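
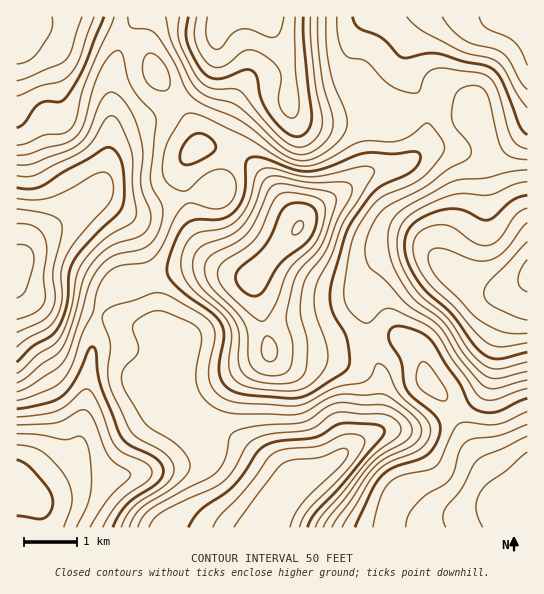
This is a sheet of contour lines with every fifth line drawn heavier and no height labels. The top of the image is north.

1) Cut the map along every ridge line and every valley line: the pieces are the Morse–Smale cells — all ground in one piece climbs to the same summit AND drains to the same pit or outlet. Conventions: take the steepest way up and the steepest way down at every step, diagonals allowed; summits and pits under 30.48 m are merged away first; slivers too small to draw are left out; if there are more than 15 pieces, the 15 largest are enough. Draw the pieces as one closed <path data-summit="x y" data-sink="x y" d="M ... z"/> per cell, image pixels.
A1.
<path data-summit="298 227" data-sink="17 265" d="M126 39l-10 19-5 23 0 57-4 29-6 20-5 10-11 10-46 28-23 27 0 21 10 10 16 7 29 5 26 8 10-18 10-8 60-16 13-3 20 0 28 8 15 0 46-49-3-9-23-31-27-28-12-7-15-4-22-1-1-12-7-14-28-39-10-23-13-14z"/><path data-summit="298 227" data-sink="527 274" d="M445 107l-16 1-2 2-2 32-2 7-12 11-10 5-26 4-9 4-20 16-31 19-12 11-7 12-39 40-4 7 0 5 17 68 17-3 38 0 22-7 20-2 1-10-4-24 0-16 3-8 4-8 7-8 21-8 18-4 10 0 35 26 25 12 23-2 18-10 0-53-29-37-12-46-14-28-11-6z"/><path data-summit="17 482" data-sink="269 527" d="M99 313l-2 1-2 9-10 84-8 42-11 14-27 22-6 4-12 0 16 14 3 24 227 1 10-23 11-15 0-8-7-9-14-12-36-25-28-15-19-16-9-16 0-14 8-25-3-9-15-10-35-6z"/><path data-summit="298 227" data-sink="269 527" d="M210 268l-20 0-71 17-12 10-10 18 33 12 31 4 18 11 4 10-8 25 0 14 5 10 23 22 28 15 48 35 8 8 2 10 12-10 32-16 14-14 29-19 3-5 2-31 0-20-2-8-8-15-4-12-20 2-22 7-38 0-17 3-15-61 0-15-17 1z"/><path data-summit="298 227" data-sink="266 17" d="M267 16l-126 0-16 22 13 7 13 14 10 23 28 39 7 14 1 12 22 1 15 4 12 7 27 28 26 38 11-13 36-23 21-19 1-7-5-42-2-5-23 4-31 0-14-7-4-10-1-37z"/><path data-summit="527 501" data-sink="269 527" d="M393 336l-25 3 3 12 10 23-1 41-4 15-23 15-24 20-32 16-20 24-6 13-2 10 239-1 0-18 4-4-39-55-26-49-20-20-8-28-14-13z"/><path data-summit="527 501" data-sink="527 274" d="M427 253l-17 2-27 8-12 10-7 16 4 49 19-2 11 1 11 6 10 10 8 28 20 20 26 49 34 49 4 5 14-3 3-2 0-218-23 10-18 0-25-12z"/><path data-summit="18 17" data-sink="17 265" d="M73 16l-57 1 1 244 22-26 36-22 21-16 5-10 6-20 5-45-1-41 4-19 9-24-27-14z"/><path data-summit="527 17" data-sink="527 274" d="M527 16l-94 0-8 4-9 9-9 17-4 15 1 9 5 11 14 17 4 11 14-2 14 1 11 3 7 4 14 28 12 46 28 36z"/><path data-summit="17 482" data-sink="17 265" d="M17 284l-1 243 23 1 1-14-3-11-16-14 12 0 6-4 27-22 11-14 8-42 3-33 9-60-15-6-48-11-12-6z"/><path data-summit="527 17" data-sink="266 17" d="M369 16l-101 1 20 49 1 37 6 12 12 5 31 0 23-5-8-28-1-28 7-24z"/><path data-summit="527 17" data-sink="17 265" d="M431 16l-61 0-2 2-9 17-7 24 1 28 8 28 17-3 16 7 33-10-4-11-14-17-5-11-1-9 10-28 12-13z"/><path data-summit="298 227" data-sink="17 265" d="M426 109l-15 3-17 7-16-7-17 3 7 48-3 12 10-6 30-5 18-15 4-12z"/><path data-summit="18 17" data-sink="266 17" d="M139 16l-66 1 24 7 28 15z"/><path data-summit="527 501" data-sink="17 265" d="M527 500l-18 6 0 22 19-1z"/>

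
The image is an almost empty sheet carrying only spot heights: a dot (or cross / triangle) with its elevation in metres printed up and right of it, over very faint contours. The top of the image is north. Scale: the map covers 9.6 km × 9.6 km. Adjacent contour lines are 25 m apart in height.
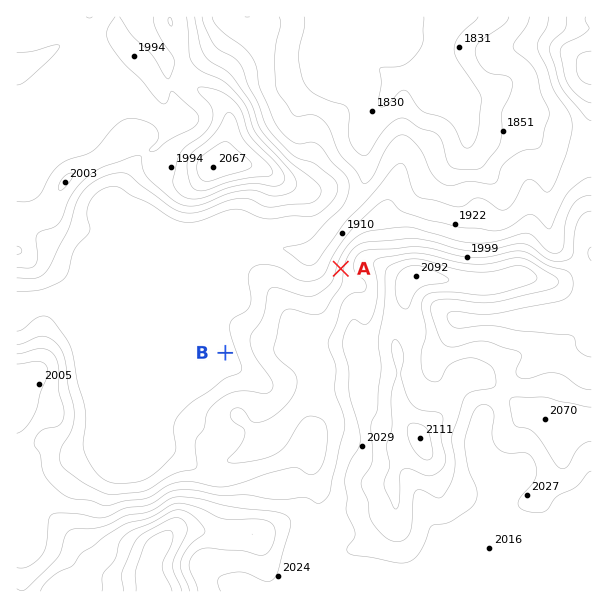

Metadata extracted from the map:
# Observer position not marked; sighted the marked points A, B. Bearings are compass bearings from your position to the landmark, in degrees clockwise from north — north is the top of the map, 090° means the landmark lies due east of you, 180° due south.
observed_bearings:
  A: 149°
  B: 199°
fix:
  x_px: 286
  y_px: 177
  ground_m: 1995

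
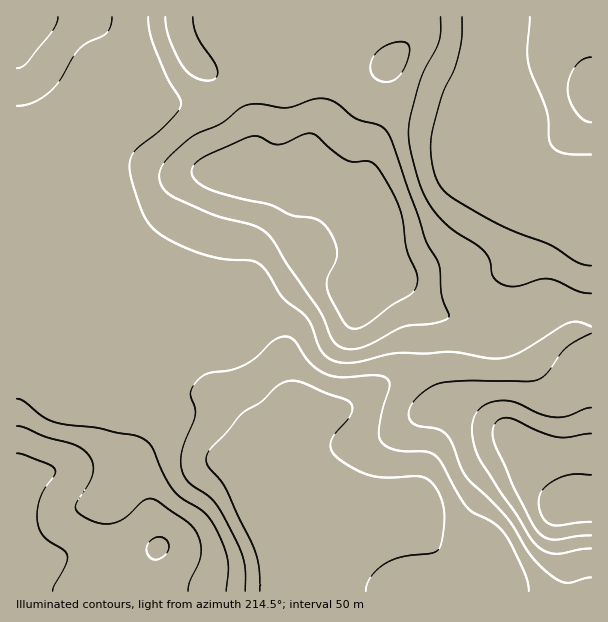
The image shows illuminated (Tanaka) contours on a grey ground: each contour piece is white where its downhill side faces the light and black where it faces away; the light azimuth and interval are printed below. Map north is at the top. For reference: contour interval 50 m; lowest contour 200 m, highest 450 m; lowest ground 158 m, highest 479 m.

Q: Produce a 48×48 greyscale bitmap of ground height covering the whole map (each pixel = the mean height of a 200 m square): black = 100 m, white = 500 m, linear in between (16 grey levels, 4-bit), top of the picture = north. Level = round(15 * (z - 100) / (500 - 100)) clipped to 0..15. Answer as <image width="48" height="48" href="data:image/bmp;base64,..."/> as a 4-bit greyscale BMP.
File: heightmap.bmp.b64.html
<image width="48" height="48" href="data:image/bmp;base64,Qk32BAAAAAAAAHYAAAAoAAAAMAAAADAAAAABAAQAAAAAAIAEAAATCwAAEwsAABAAAAAAAAAAAAAAABEREQAiIiIAMzMzAERERABVVVUAZmZmAHd3dwCIiIgAmZmZAKqqqgC7u7sAzMzMAN3d3QDu7u4A////ALu7u7u7u7qZiGVCIiIzNERERERERVZ3d8zLu7u7u7qpiHUyIiIjNERERERERWeIiMzLu7u7u7upmGUyIiIjM0RERERERWiJiMzLu7u7u7uph2QyIiIjMzM0REREVnmqmdy7u6qru7uph1QyIiIiMzMzNERFV5q7u9y6qqqqu7qZhkMiIiIiIzMzNEVVaKzd3dyqqZmZqqmYdUMiMyIiMzMzNFVmeb3u7ty6qZiJmZh3ZDMjMzMzMzMzNFZnms3u7sy7qpiImYdlVDMzMzMzMzMzNFd4q83e7sy7upmIiHZVQzMzMzMzNERERWeJrM3d3cy7upmIiHZUQzMzMzM0REVUVniavMzd3bu7qpiIiHZUQzMzMzNEVVVVZniavMzMzbqqmYiIh3ZUQzMzMzNEVWZmZ4mrzMzMzKmYiIh3d3ZlRDMzMzNEVWZ3eImrzMu7u5h3d3d3d2ZlVEMzMzM0RWd4iImru6qpqod3Znd3d2ZlVERDMzM0RWZ4iImaqpmZmXd2Zmd3d2ZlVUREMzRERVZ3iIiJmYiImXd2ZmZ3d2ZmVVVEREVVVVZnd4iIiIiIiXdmZmZ3d3ZmZmVURFZnZmZnd3d3d3eIiHdmZmZnd3ZmZmZVVWeIiHd3d3d4h3d4iHdmZmZnd3ZmZmZlVniaqZiIiIiIiId3iHdmZmZmZmZmZmZmZniruqmZmZmZmYiHd3dmZmZmZmZmZmZmZ4mry7qqmZmZmZiIiHdmZmZmZmZmZmZ3d4q8zLuqqpmZmZiIiHdmZmZmZmZmZmZ3iJq8zMy7qZmIiIiIiHZmZmZmZmZmZmd3iavMzMzLqYiIh4iId2ZmZmZmZmZmZ3d4mqu8zMzLqYiId3d3dmZmZmZmZmZ3d3eImru8zMzLqYiHd3d2ZWZmZmZmZnd4iIiJq7u8zMy6mYiHdmZmVWZmZmZmZ3iImZmaq7u8zMy6mId3ZmZVVWZmZmZmeIiZmZmqu7vMzNy6mHdmZVVVVWZmZmZneJmZmqqru7zMzMy5h3ZlVVVVVWZmZmZniZmqq7u7zMzMzMupdmVVVVVVVWZmZmZniZqrvMzMzMzMzMuodlVVVVVVVWZmZmZ3iaq8zN3MzMzMzLuXZVVVVVVVVWZmZmZ4iaq8zN3MzMzLu7qXZVVVVVVVVWZmZmZ3iJqrvMzMzMy7u7qHZVVVVVVWZmZmZmZneImqq7u7u7u7uqmHZVVVVVVmZmZmZmZmd4iZqru7u7u6qqmHZVVVVVVmd3d2ZmZmZ3iJmaqqqrqqmZmHZVVVVVVneHd3ZmZmZneImZmZmaqpmZmHZlVVVVVniIiHdmZmZniJmZmZmZmZmZmHZlVVVVVniJiId2ZmZ3iZmZmZmZmZmZmYdlVVVVZ3iJmId2ZmZ4mqmZmZmZmZmaqYdmVVVVZ3iKmYh3d3d4mqmZmZmZmZmaqZh2VVVWZ3d6qZiHd3eJqpmZmZmZmZmZqZh2VVVWZ3d6qZmId3eJqpmZmZmZmZmZmZh2VVVVZ3d6qpmIh3eJqpmZmZmZmZmZmZh2VVVVZ3dw=="/>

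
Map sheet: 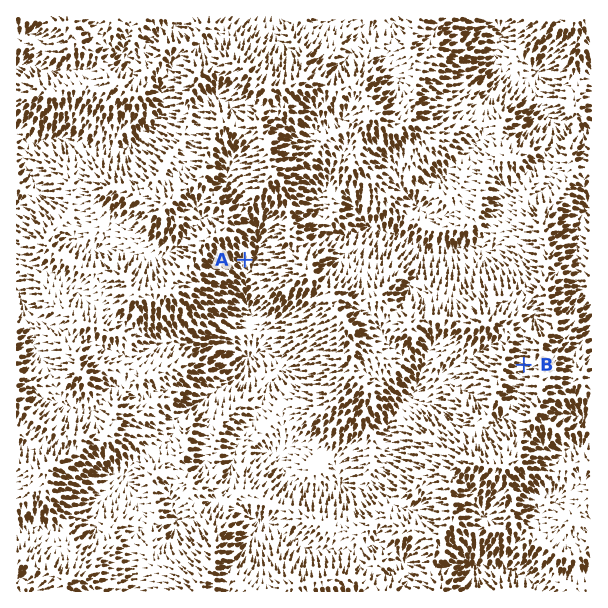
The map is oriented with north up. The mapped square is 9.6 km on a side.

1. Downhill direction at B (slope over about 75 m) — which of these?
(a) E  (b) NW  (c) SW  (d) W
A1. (d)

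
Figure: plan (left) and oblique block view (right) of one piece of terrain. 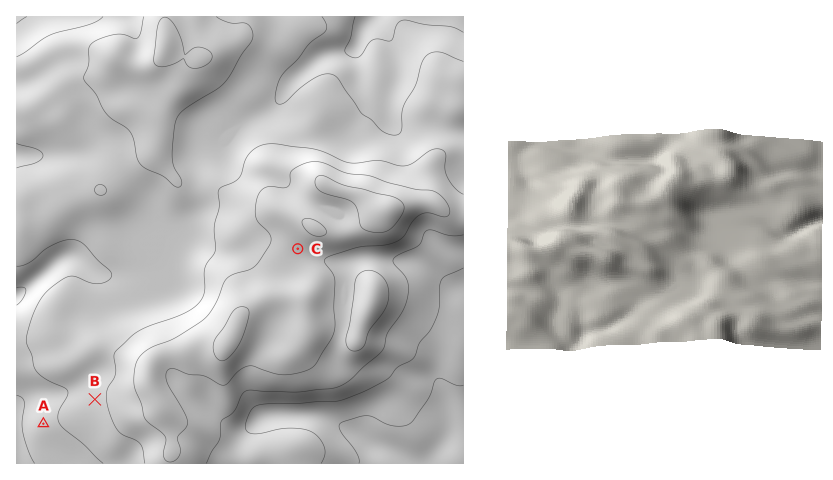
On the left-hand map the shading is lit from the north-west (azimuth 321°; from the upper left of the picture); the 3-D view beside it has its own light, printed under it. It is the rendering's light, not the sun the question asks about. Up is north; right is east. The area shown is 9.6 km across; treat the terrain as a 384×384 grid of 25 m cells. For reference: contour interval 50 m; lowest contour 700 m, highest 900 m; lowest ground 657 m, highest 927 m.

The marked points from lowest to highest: A B C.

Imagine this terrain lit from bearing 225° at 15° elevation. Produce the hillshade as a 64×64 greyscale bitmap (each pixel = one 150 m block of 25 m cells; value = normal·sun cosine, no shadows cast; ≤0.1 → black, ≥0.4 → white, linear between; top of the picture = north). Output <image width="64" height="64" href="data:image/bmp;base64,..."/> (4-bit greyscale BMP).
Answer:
<image width="64" height="64" href="data:image/bmp;base64,Qk12CAAAAAAAAHYAAAAoAAAAQAAAAEAAAAABAAQAAAAAAAAIAAATCwAAEwsAABAAAAAAAAAAAAAAABEREQAiIiIAMzMzAERERABVVVUAZmZmAHd3dwCIiIgAmZmZAKqqqgC7u7sAzMzMAN3d3QDu7u4A////ALu6qqqru7u7zNy5h3ZmeIiHd4iZiHdmZmZmVWeJmZmIu7qqqru7u7u83LmHZmZ4d3dniIiIdlVVVVZmeZmZmYi7uqqru7u7u7zcuXdmZ3dmZmZ4iHZlQzRFZ4mqqpmIiLu7q7u7u7u7zdy5h3d3dlVVVmd2ZUMzNFeJqrqpiIiIu7uruqqru7zN3LmId2ZVVVVWZlVEMiNWeZq6qpiHiImqqqqqqqq7zMzMuph2VVZmVWZlVEMzRniZqqqZiHd4iaqqqqmaqrzLu8y5hlRFaIdmZ3dmZmZ5qZmqqZiId3iZmaqZmZmavLqry6hkRFeallaJqqqpmru6qqqZmIh3eJmZqpmZmZq7qazLhURFeauGaLzN3dzd3buqqpmZiHd4maqqqpmZqrqazdpkNWeKu4Z63u7+7u7ty7qqqpmId4maq7y7qpmqqZvdyFNHiZvLhpzu7u7d3dy6qqqqmYd3iaq8zcy6qqqZm92mRGiZrMuHrN3dzMu7upmZmZmYd3eau7zMy7qqqpms3JZGiqq824iry7u7qqmIiIiIiId3eJu6u7uqqqqqmrzLhmeaqr3biJqqu7qpmHeJmIiIiJiJq6qqqpmZqqqqq7qGeKqqvcqImZqqqqmHeJqpiImZmImqqaqpmZmZmZmZmHd4mqq8yoiIiZqqmHd5vLqIiIh3eaqZmqqZmZmIeIiId3eJmauph3eImamYd3m7qHZnd2eJmZiZqqmZiHZneId2ZneImpiHZniaqZh2eKqXVVZmd4iZiJmamYiHZmZ3d2ZmZ3eIiIdmeJqZmHZniYdlZnd4iIiHiZqZh3dmZ3d2ZlVmZ3iJh2Z4mZmYZVaJmHd3d3d3iHeJmpiHdmZ3dmZlVVZmeJmYdniZmZhlVomqh3d3d3d3d4mamHd3d3d3dmZmZmd5mZh2eImamGVWiaqXZmd3d3d3iZmYd3d3d3d3d3Zmd4mql2Z4iJqYZWZ5q5dlVmd2Z3epmYh3d3d4iIiHd3eImqqHZnd4iYdlZnmrl0RFZmZmZ7qZh3d3d3eIiIiIiJq8uoZmZmZ3dlVWeaqWM0VmZWZ3upiHd2ZneIiIiIiIm8y6hmZmZmZmVVZ5qoQiNFZVZ4iqmYd2ZmeIiIiIiImrzLl2Zndnd3ZlVniYYxE0VVZ4maqZiHZmiZmYiIiIiau7mHd3d3d3d2VWd3ZCEjRVZ4mZqpiIh3iaqZmIiIiJmqmHd3iIiIiHdmd3dkM0VmeImZmZiImZmrqpmIiIiIiZmYiZiIiIiIiImZiHd3iIiZmYiJmImaq7upiIiIiIiJmaqqqZiIiZq7u7qqq7y7qpiIiZmImaq7upmIiIiIiImau7upmZmarM3Lu7vN7cuod4mruIiZqqqpmIiIiIiImau7uqmZmqvN3KmZq83cuXZnm9zIiJmZmZmZiIiIiImZq7uqmZmrzMy5dmeKvLqXZWnO7LiImZmZmZmYiIiImZqqqpmZmrzMuoZEZ5q7qYdmi+7KiIiZmZmaqpmIiImaqqqqmZmqu7qHZFZ4q7qZhmec3JZYiJmIiZqqmYiImau6qqqZmau6h2VWeZq7qYdlRoqoUziIiIiJmqmYiIiau6qaqpmZqpdlVomru7qXZTIkZ3UiKIiIiIiZmId3iavLqZmZmZmZhlV5rMu6mGVCERJFQhEnd3iIiIiHd3eJvMqHiIiHiJl2Z5rMuXVUMhABE0QyEjd3d3iIiHd3eJq7uXZ3d2eJmYeIm7qFIREQABI0VUM0VmZnd4iHd3eJq7uXZWd2Z4qqmIiZl0AAABESNEVmVEVmZnd3d3d3eImruYZVZ3ZnmqqHdmdjAAABIzREVndmZniIiIiId3eImruoZVZnd3iamGVVRDEAACNERERWd3ZmeqqqqZiIiIiaqpdlVnd3eJmHVEREMQATRWZURFd3dmZru6u6qYiIiZqqh2Vmd3eIiIdlVVVDM0VndlVFaIdlVVu7u7qYiJmaqqmHZWZ4iIiIh2ZmZlVVZ3d3ZVaJl2VVWqqrqZiImqq6qYdmZ3iIiIiHZmZmZmd3h3dmaJqXdmd6qqqZiImru7qph2ZniIiIiHdmZmZ3d4h3d2Z5qpiImZqpmYh4iau6qZiHd3eIiIiId2Zmd4iId3d3Z4mqmZmqmZmIiIiaqqmYiIiIiJmZmYiHdneIiId3ZmdniamZmamYiIiIiZqqmIh4iZqZmZmZiHd3eIiIh3ZmZ3eJmZmZmId4iIiJmZmYiIiaqqmZmZiId3d4iIh3ZlVnd3iZmZmIeIiIiJmZqZmImaq6mZmZiHd3d3eIh3dlVWd3eImZmYd5mIiImZmqqZmqu7qZmZiHd3d3d3d3dmVFd3d4iaqZh3qZmYiIiaqqqqu7qpmZmHd3d3iHd3dmVEV4d3eaqph2aZmZmIiJq6qZmrqpmZmIdnd4iIiIdmVDRXh2Z5qqh1VYiJmYiJq7qHeJqpiImIdmZ4iZiId2ZUNFeHZnmql2VEd4iIiJqqqGVXm6mIiHdlVniJiIh3d2ZVaIdmiamGVER3d4iIiZmGVFerqHd3ZVRWeIh3d3eIiHd4h2eJmGVERHd3dmZ3dmVEWLyoZnZURFZ3dmd3eImZdnh2aJmHZUREd3dlVVVVVURpzKdmZURFZnZlZnd4iIdlZ3Z4mHZVVVWHd2VVVVVlVXrMl1VVRFVndlVmd3d3ZlRWZ4mHZmZmZod2ZlVmZmZmisyWVVVEVmdmVWZ3d3ZlVVZniYdmZmZm"/>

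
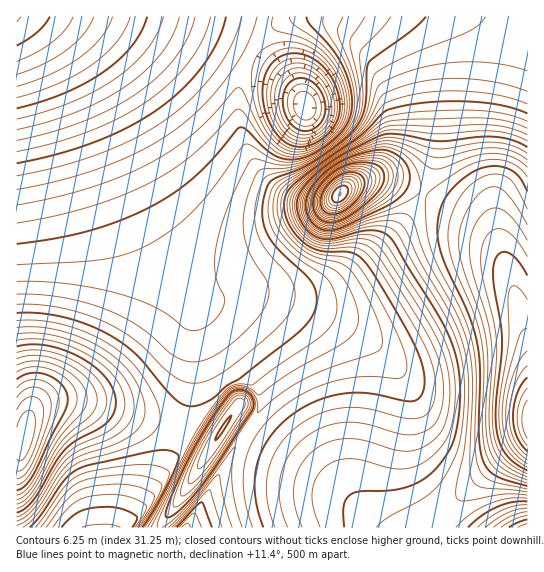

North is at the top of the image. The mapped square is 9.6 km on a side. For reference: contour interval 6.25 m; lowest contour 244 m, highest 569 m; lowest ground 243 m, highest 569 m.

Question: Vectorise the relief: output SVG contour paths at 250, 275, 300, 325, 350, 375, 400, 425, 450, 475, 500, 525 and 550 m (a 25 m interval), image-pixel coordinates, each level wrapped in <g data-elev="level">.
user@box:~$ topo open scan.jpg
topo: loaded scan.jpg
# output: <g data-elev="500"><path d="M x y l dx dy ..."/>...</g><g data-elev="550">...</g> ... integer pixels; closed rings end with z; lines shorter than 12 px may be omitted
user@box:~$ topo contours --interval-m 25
<g data-elev="250"><path d="M50 17l-13 16-20 13"/></g><g data-elev="275"><path d="M303 126l-5-2-5-5-4-6-1-8 0-8 3-7 4-4 6-2 6 1 7 5 5 8 2 8 0 8-4 7-7 5z"/><path d="M130 17l-5 13-8 12-12 12-13 11-34 19-41 14"/></g><g data-elev="300"><path d="M298 141l-11-5-8-10-6-15-2-14 2-14 5-10 8-7 11-3 13 3 12 9 9 15 4 16-2 13-8 12-14 9z"/><path d="M195 17l-7 20-13 20-17 19-21 17-26 16-28 12-32 11-34 8"/></g><g data-elev="325"><path d="M291 151l-13-6-12-15-10-21-4-24 0-18 6-13 12-9 15-3 10 0 11 4 9 5 10 7 7 9 6 11 5 12 2 12-1 9-2 10-5 8-7 8-9 7-11 6-9 2z"/><path d="M257 17l-10 29-20 31-25 30-28 24-31 18-37 17-43 13-46 11"/></g><g data-elev="350"><path d="M53 527l14-18 11-8 12-5 20-2 20 3 16 8-1 8-10 14"/><path d="M324 17l-1 5 1 5 17 27 7 16 6 27 0 13-4 12-6 9-11 11-23 15-11 4-9 1-16-2-23-14-6-2-34 46-21 24-27 22-29 15-19 6-20 3-78 5"/></g><g data-elev="375"><path d="M30 527l12-13 21-33 7-7 8-5 12-4 60-13 13-2 10 1 5 4-1 10-17 34-18 28"/><path d="M177 527l20-21 5-4 10 25"/><path d="M426 17l-14 13-43 33-2 7-1 27-2 13-5 12-8 11-13 12-24 16-15 8-23 9-8 7-4 12-2 12 1 10 3 11 11 17 35 35 4 12 0 13-6 13-12 13-58 45-14 8-12 12-17 8-7 0-7-1-13-11-34-40-13-10-14-9-23-11-23-7-24-4-22 0"/></g><g data-elev="400"><path d="M162 527l16-12 20-22 55-80 2-6 0-6-2-6-6-5-8-2-9 3-19 26-16 26-14 28-20 44-3 12"/><path d="M17 517l8-4 9-9 23-38 10-13 12-8 27-12 10-8 7-10 2-12-2-12-8-13-11-12-15-11-19-9-19-5-17-2-17 1"/><path d="M527 104l-32-9-38-4-35 2-32 8-8 5-13 19-11 10-63 46-11 10-3 11 1 15 6 12 9 12 9 7 9 5 27 4 8 2 7 5 6 8 19 31 16 32 7 20 2 14-3 6-5 3-41-1-19 3-17 5-28 14-24 19-10 12-7 11-6 13-3 12-1 15 1 14 9 32"/></g><g data-elev="425"><path d="M486 527l20-13 11-4 10-2"/><path d="M17 500l8-4 7-9 25-45 26-31 4-12-1-8-6-9-8-8-11-7-12-4-12-2-11 1-9 3"/><path d="M189 483l2 0 4-2 12-13 39-58 2-7-4-6-6-2-5 3-19 27-20 37-5 15z"/><path d="M527 135l-17-7-21-3-102 1-8 4-50 31-22 18-11 14-4 10 2 14 8 13 9 9 8 3 8 1 28-4 10 0 9 3 8 8 41 64 14 24 9 25 4 26-2 21-5 18-8 11-13 9-11 3-10 0-38-11-18-1-19 4-16 11-11 15-5 17 1 20 7 21"/></g><g data-elev="450"><path d="M17 479l8-4 8-13 14-37 4-19-1-7-2-5-5-4-5-2-7-1-5 2-9 9"/><path d="M527 160l-16-9-18-3-15 1-32 8-11 0-33-14-12-2-8 0-33 13-22 13-20 20-4 8-2 10 1 10 5 10 7 6 8 4 15-1 29-10 17-3 14 1 7 5 17 36 33 58 7 18 5 18 3 25-1 32-4 37-8 36 1 11 2 2 6 1 38-7 24 1"/></g><g data-elev="475"><path d="M327 229l10-1 10-4 35-19 12-10 6-8 3-9-1-9-5-8-12-8-19 1-23 7-20 14-12 16-4 15 2 8 5 8 5 4z"/><path d="M527 209l-11-22-6-8-11-5-13 2-15 8-12 14-8 19-3 18 1 12 3 14 22 53 8 28 2 27-2 60 4 24 5 10 8 8 10 6 18 6"/></g><g data-elev="500"><path d="M527 275l-9-14-8-7-8-2-5 5-4 9 0 12 8 47 1 17-6 63 1 25 3 13 6 11 8 8 13 9"/><path d="M326 222l9 0 11-4 14-9 14-12 6-8 4-8 0-8-4-6-10-4-17 0-14 5-13 10-10 13-3 12 1 7 3 5 4 5z"/></g><g data-elev="525"><path d="M527 366l-6 7-6 13-4 15-2 14 1 14 4 10 6 10 7 7"/><path d="M327 215l7 1 8-2 16-13 6-8 4-8 0-6-3-5-8-4-10 1-10 4-10 8-6 10-2 9 2 8z"/></g><g data-elev="550"><path d="M330 207l9 0 11-8 5-10 0-4-3-4-5-2-5 1-11 7-4 7-1 5 1 5z"/></g>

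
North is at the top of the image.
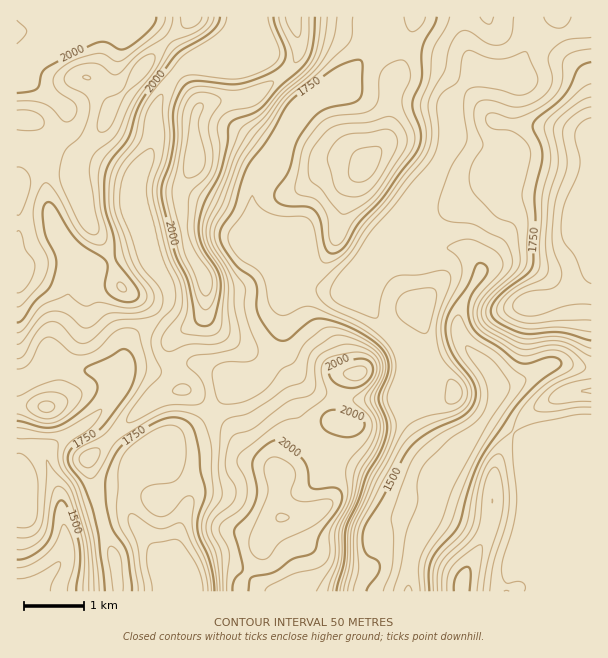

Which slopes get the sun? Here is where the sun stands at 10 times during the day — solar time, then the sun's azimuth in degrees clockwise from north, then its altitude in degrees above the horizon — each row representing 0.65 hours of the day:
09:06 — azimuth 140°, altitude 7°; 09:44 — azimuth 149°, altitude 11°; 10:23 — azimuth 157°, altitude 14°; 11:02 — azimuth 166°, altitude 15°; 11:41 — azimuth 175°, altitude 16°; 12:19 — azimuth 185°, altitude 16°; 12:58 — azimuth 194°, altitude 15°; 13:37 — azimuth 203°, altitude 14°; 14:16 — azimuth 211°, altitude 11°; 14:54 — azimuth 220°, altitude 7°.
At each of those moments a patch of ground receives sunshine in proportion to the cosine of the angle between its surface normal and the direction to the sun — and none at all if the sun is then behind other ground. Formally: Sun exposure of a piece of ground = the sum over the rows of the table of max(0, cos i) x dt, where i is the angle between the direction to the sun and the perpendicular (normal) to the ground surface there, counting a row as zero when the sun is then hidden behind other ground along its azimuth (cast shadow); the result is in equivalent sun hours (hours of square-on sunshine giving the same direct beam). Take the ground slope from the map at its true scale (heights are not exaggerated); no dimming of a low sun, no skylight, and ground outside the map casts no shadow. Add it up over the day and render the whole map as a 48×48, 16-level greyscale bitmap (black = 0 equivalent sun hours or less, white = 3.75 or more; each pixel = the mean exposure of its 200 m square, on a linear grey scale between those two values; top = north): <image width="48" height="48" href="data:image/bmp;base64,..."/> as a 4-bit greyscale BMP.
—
<image width="48" height="48" href="data:image/bmp;base64,Qk32BAAAAAAAAHYAAAAoAAAAMAAAADAAAAABAAQAAAAAAIAEAAATCwAAEwsAABAAAAAAAAAAAAAAABEREQAiIiIAMzMzAERERABVVVUAZmZmAHd3dwCIiIgAmZmZAKqqqgC7u7sAzMzMAN3d3QDu7u4A////AGZlVWZlVWZmdlaJiHiId4h3ZlZmZVZ3ZrhkRWdlRWZohUeru6qpd4h2VDR3VEVmVNymVXdVVVZ5hWiYmaqXVFZkMhJodVVmZry4Z3UzV3eal3eIiHZmU0ZUIQA4hlZmZsyneHQiWKmZqGVoqYdmZUVUIREnh2ZWZrp2iYU0eql2QzNXmqupl1VlMiI2h2ZmZndmiXVWiphTERJFRGnMunVVQzRWd2VmZmZnmXVnd2djIjNDMQFZunZURDRWZmVmZmZpqXZlQiVmVmZmZSEViodURDNEVVVmZlRq3JdlUzRWaId3ZlQ1iqhlVDMzRVVmZjNZq6l1VVRWZnZUM0VXrLl3ZUMhNVVmZjVmMkmnVVVWVUMiIkZ4rLqYhlMhJVVmZoq3EAS9lVZnZDERM1eJqqqrmGQhJmZmVd/9YQF964mHZCIRNWiYiHecy6dCJYiHZu//xzEmzu24UhIiJERDIjNYvvxiI4vMumZWm4QSWt7ZQRESIhEREiNVWd2EISa+/xABNXYyJGiGREMSESR5uXVVVWZkQhEliUEBIjVDMjIjRVVDIkes3bhVVSEkVTEAAKZDRmZ2VmQ0ZmZUM1VDNXdVVAEleYQQAqhmm6mHeJiJu6hkNDEAACNVYxJHrNp2m6mJq6mId4rMy4VDMyEAAANWcyR87////rqpmqqpZDe8uFQzMyEAABR4dUa//////bu6mavdtiJqlUQzMyAAACV4d3et//7uy6rLqIv/6UNphlVDMhAAASNFeZVFeamZmqu5dovbhlV6l2ZUMhAAESIiSKURESNXiYqXZVZjEleIdUREREQhEiIRJYYgAAAleFeHZlUhE2qlMhEkVWmVMiIRElUxEABGZ1VVZocyNHuCERE1VWnchDMiIjREMiR4dlQza8lTRHhSEiNFVWjdp1VVVEVmVFZ4dVQ1nMdDRYdDNERVVXeKuXZnd4d3ZVVnZlVXqnQ0Vodmd2ZoiIdozJdmZ3d3h2VWZnZol0M0V4domHZ6u6l5zsllZnd3iGZVZoeJllVUV4ZomHZnm8qavdt1VWd3d2ZUVneZdVZUVVabqXVDR6mJq8ymVVZ3ZVRDRTV3VVd1UzWrqpdCNHhnirzJZVVmVEQzRSRVRXmWQzR4iZlkNGZlVpvchURURERFVUVlNYrKZERVaKuWQ0RVRGm7lkNEVVZndomFNIu6dEVERpunQiMzIjVndlRniIiHZpl1M2mYVGZVVovJUiIQABI0VVaJh3dlRFRDREaJZWVXir3bZCEAABIzRVZkMhEREQAUZlR6lkM1eazdpjEAAjRVZVUxAAAAAAA4qnRJyVIQESSN/XQzRVZ4iGQREhERECNXiWQm3HIAAAAG7+p2ZlZ3iXVFVENDMmUxERISfKQQAAAAXe2oZURVZ2VVVVZlQ1QhAAEABalDIzMhSau6hTNFZmZoh2VUIURDEAEQAX76ZVVWmIiIdkRXd3iamFQyEFVUQiIhEDr/xlVYl2d2ZmV4mImpdmZ2RHZVVVRDIkaal2ZYhmZmZmZ4h3iHVWeIZg=="/>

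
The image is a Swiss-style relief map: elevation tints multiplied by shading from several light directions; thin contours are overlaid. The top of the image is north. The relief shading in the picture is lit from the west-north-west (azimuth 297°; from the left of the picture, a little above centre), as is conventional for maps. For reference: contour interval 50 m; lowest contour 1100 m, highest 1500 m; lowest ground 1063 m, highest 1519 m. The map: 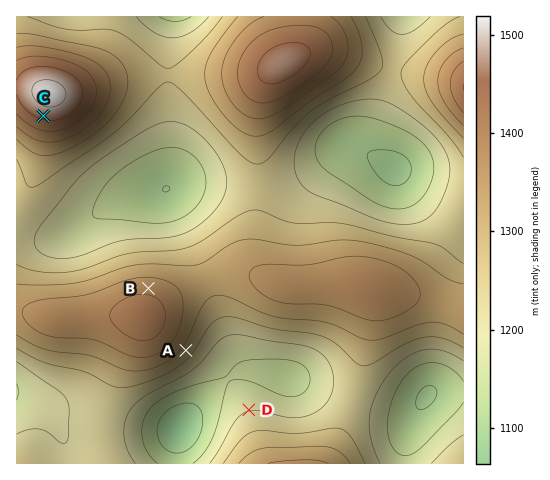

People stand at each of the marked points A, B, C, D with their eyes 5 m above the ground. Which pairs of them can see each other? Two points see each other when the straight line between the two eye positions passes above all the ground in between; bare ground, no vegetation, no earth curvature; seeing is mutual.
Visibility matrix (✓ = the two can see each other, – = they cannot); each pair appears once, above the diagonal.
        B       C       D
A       –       –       ✓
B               ✓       –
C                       –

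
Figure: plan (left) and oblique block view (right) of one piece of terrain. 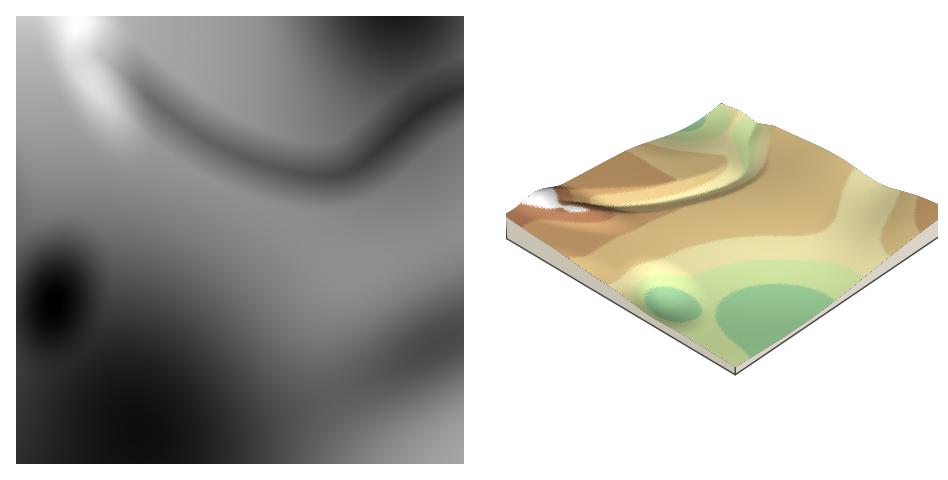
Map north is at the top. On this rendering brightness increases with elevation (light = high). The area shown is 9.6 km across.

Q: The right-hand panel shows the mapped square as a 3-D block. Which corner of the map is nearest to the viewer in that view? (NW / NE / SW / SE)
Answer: SW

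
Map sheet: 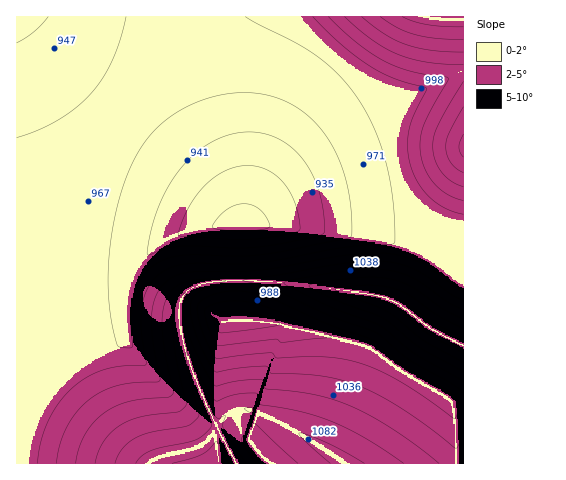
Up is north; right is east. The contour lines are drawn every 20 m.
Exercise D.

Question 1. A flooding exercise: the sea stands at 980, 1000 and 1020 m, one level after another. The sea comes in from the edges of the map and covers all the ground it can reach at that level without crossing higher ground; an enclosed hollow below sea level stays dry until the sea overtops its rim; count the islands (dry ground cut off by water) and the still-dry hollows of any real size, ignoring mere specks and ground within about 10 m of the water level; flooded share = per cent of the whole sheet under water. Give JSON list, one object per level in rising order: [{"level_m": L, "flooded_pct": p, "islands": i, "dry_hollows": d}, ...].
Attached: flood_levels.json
[{"level_m": 980, "flooded_pct": 50, "islands": 0, "dry_hollows": 1}, {"level_m": 1000, "flooded_pct": 60, "islands": 0, "dry_hollows": 1}, {"level_m": 1020, "flooded_pct": 74, "islands": 0, "dry_hollows": 0}]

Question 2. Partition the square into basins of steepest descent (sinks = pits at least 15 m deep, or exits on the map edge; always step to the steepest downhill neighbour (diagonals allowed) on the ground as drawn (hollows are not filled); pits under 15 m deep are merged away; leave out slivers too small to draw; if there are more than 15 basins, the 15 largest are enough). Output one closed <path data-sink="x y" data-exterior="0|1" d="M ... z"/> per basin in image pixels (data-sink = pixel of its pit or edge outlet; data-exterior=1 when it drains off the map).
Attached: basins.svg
<path data-sink="242 224" data-exterior="0" d="M463 16l-243 0-43 39-50 56-46 61-35 57-17 38-6 23-1 15-6 1 1 158 131 0 13-8 35-8 8-5 10-11 4-1-27-63-12-45 0-17 3-8 10-10 12-5 14-2 47 0 111 14 23 9 32 25 33 15z"/><path data-sink="228 321" data-exterior="0" d="M265 281l-47 0-14 2-12 5-10 10-3 8 0 17 6 27 14 39 17 35 16-14 18-1 21 8 26 14 47 33 120-1-1-118-26-13-38-28-18-8z"/><path data-sink="17 17" data-exterior="1" d="M218 16l-202 1 1 288 5 0 4-31 11-26 20-38 24-38 32-43 34-41 30-33z"/><path data-sink="265 459" data-exterior="0" d="M250 409l-18 1-15 15 20 39 107-1-47-32-26-14z"/><path data-sink="218 463" data-exterior="1" d="M218 431l-4 1-10 11-8 5-35 8-12 7 87 1z"/>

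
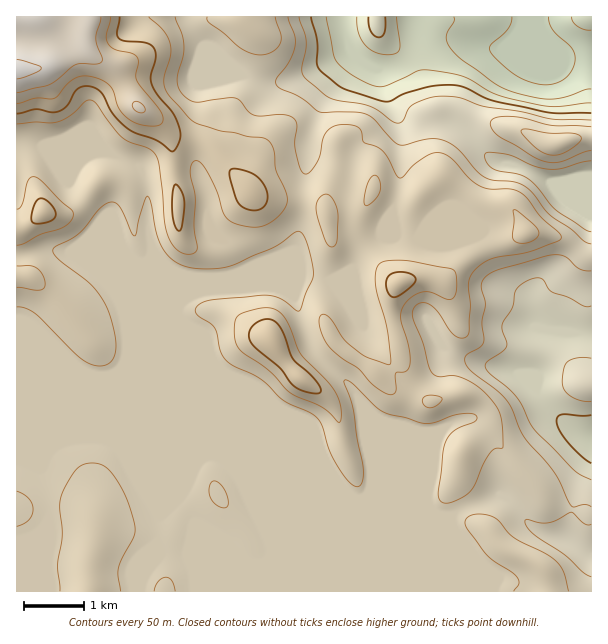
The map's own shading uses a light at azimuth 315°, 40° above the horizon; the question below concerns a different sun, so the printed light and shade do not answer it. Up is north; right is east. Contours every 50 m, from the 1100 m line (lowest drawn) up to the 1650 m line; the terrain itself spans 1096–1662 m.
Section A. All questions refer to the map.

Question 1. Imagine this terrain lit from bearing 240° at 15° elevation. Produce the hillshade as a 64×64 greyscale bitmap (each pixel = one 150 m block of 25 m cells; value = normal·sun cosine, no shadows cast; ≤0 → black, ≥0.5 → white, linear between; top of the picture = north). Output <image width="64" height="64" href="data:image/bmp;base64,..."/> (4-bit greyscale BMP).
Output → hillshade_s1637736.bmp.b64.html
<image width="64" height="64" href="data:image/bmp;base64,Qk12CAAAAAAAAHYAAAAoAAAAQAAAAEAAAAABAAQAAAAAAAAIAAATCwAAEwsAABAAAAAAAAAAAAAAABEREQAiIiIAMzMzAERERABVVVUAZmZmAHd3dwCIiIgAmZmZAKqqqgC7u7sAzMzMAN3d3QDu7u4A////AIiImqllVniIh3eIiIiIiIiIiIiIiIiIiIiIiIiaqGVViIiaqWVWeIiHeIiIiIiIiIiIiIiIiIiIiIiImaqXQ0SIiJqpdmZ4iId4iIiIiIiIiIiIiIiIiIiIiImquoQiM4iImZl2Z3iIiIiIiIiIiIiIiIiIiIiIiIiIq7qXQQE1iIiJmYdmeIiIiIiIiIiIiIiIiIiIiIiIiIq7l1MQJGeIiImZh2Z3iIiIiIiIiIiIiIiIiIiIiIiIm6hTISNXmYiIiZmHZnd4iIiIiIh4iIiIiIiIiIiIiImqhTI0Z4mqiIiJmYdmd3eIiIiIh3iIiIiIiIiIiIiIiZhkM1iZmamIiImZh2Z3eIiIiIh3eIiIiIiIiIiIiIiIhlRGiqiImHd4iZh3Znd4iIiIiHeIiIiIiIiIiIiIiYh2VWirl2d3d3iIiHd2d4iIiIiHd4iIiIiIiIiIiIiZiHZnirp1VmZ3eIiId3d3iIiIiId4iIiIiIiJiIiIiJqYZWirqGRFVXeIiIh3d3iIiIiId3iIiIiIiKl3iIiImqhlebqWRDREeIiIiHd3eIiIiIh3iIiIiIiKuFeIiIibuGV5qXVDMzOIiIiId3eIiIiIiIiIiIiIiJy2R4iIiJu4ZXmXVDIiI4iIiIh3eIiIiIiIiIiIiIiIrJRXiIiIm7hVeHUzIhI0iIiIiIiIiIiIiIiIiIiIiIi8c1iIiIiKp1V3ZCIiJFWIiIiIiIiIiIiIiIiIiIiIictjaIiIiImHZndSESNFZoiIiIiIiIiIiIiIiIiIiIiK21NoiImZmIh4hkESNWeIiIiIiIiIiIiIiIiIiIiIiK3ZM3iaq7uYiZmFIBNWiaqIiIiIiIiIiIiIiIiIiIms7sYkesuquoiJmHMAJGiru4iIiIiIiIiIiIiIiIiInO/schWtypmYd4h1MAA2irzLiIiIiIiIiIiIiIiIiInP/7YQOd24d3ZWdTEAAleazLqIiIiIiIiIiIiIiIiIrP/6QAJ824d3ZFZTAAA1eJq7mIiIiIiIiIiIiIiIiJvO/6MAKM25Z4dUVlIRJGiIm7mHiIiImqh3iIiIiIiaze/7QAOMyoZohkNWVEVniZmamHaIiIm7l2eIiIiIiKze7sYAKMyWVYqVM1Z3d3eIiIiHdoiIm7qGZniIiIiIvO7cggBs2VNHq4QjWKqGVWd3d3d3iIm7qGVWiIiIiIm83blQAp22NGm7cxN7yVM0Vmd3d4iImruXZWeIiIiImrzKlzAEvIQ1ispiFay3MjVmeIiImYmruXZmZ4iIiImaqph1IBa6Y0eLylI4zaYzRmd4mZmZqruXZmZniIiIiZiIdmQhSKhUaJzbY2rclTNFZniZmZm7uoZmZniIiIiIh3dmZURpl1Z4nex2i9uEI0VmeJmZmbqXZVZmeIiIiIiHd3d3d4mXd4it7JeKuVITRmeImZmZmGVVVmeIiIiIiIiIiIiIiIiIiK3rhmd2QiRniIiZmqp2REVmeIiIiIiZmZiIiIiImYiIrLhURVVURniZiZqru2VEVniIiIiIisupmIiIiIiaqYmqhkREVmZniZmZmry6dlVniIiIiIi+2oiIiIiIiKu4eJl2ZmZnd3eJqqmau5iHd4iIiIiIeu+2VniIiIiJvLdoh3d3d4iHiImrqYmXU4iJmIiIiJiL/oNHiZmYd4m8pmiHeIiIiIiIiauXVUIQiamHZniIl4z9Yleaqqh3ebymaId4iIiIiIiJqnQhAACruFVVZ4mXjfxSWKu7qHZ5vJVoh3iZiIiIiJqoUQAAJLylIlZnipeN/FJZvMunZmi7dWiHd5mIiIiZmZYgAAR4y4IDaHeah437QlnNy4ZEV5l1eJhmiZh4iIh3ZAAAV4i6YRWKmIh2nepCas3JZDNGiHZ4mGV5mIiHZUQxAAR4iKhCR5qXZ2ad6TN73KdTM0WJh3iYVGmYiGUxEiAASIiIh0NoiYZWZ63YNZzKhUM0RYmXaJhDaJmGQgATM0erqZl2RoiIdmZ4vthGrLhVVVRFeZdnh0NYiHUgAUZ5vu25mXZniIh3eave2FeqhlZmVEV5qGeGQ1eHYxEkeb3//KiJd3iIiIisze7IZ5hlZ3ZURYqoZ3YzRnZTIkes3v7Jh3iZiYiIic7u3KZWZlZmZlVWeZhmZDJGdlRFes3dyXVVVaqqmIic7/7adDRVZmVWVVVoh2VDEliHZmeby6ljESIiqruoeK7//aYwE1ZmVVZmVVZmVDECeYd3iZmXUgAAERGqvKdnv//qUQADVmZVVmZURFQzEBSJiHeIdUIAAAAiM5q7hVfP/rYAABNmZlVWZlQzMzIRNoh3ZmUxAAAAAkRVmql1Wd/rcwAAJGd2ZmZlVDMzMiJHd2ZUQgAAABJFZnaZmGZ63sliERI2d3d3dmZUMyMzNGd3ZlQyAAEkVmd4h4iHZovMqFQzM0eIiIiIdlQzMzRWeIh2VDIRI1Z3iIiIZmZWiql2VDMzRoiImpmGUzMzRXiZmHZVQzNFZ4iIiJhVZlaJdURDMzM1eIm7qYZDIjRXmrmHZlVERVd4iIiImWZmd5hSEjNDMjV4m8updTISNGnNuGZmZVVWd4iIiImqiIh4h0ESRVQiNom8y5hkIAEke92VRGZmZneIiIiIq7uZmHiIUhJGZDJHmry5hkIAATWM7HMkZ3d3iHd3iIm8y5mHZ4lzEkZkM2iru6hlMQACNYzrYiRnh3eId3eIiszL"/>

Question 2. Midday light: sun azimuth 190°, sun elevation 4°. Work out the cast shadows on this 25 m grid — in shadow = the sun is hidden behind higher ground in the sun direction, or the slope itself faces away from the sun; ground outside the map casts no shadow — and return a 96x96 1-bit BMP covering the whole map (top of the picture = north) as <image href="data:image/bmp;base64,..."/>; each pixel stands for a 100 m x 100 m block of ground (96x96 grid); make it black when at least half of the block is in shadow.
<image width="96" height="96" href="data:image/bmp;base64,Qk2+BAAAAAAAAD4AAAAoAAAAYAAAAGAAAAABAAEAAAAAAIAEAAATCwAAEwsAAAIAAAAAAAAA////AAAAAAAAAAAAAAAAAAAAAAMAAAAAAAAAAAAAAAcAAAAAAAAAAAAAAA8AAAAAAAAAAAAAAD8AAAAAAAAAAAAAAP8AAAAAAAAAAAAAA/8AAAAAAAAAAAAAD/8AAAAAAAAAAAAAP/8AAAAAAAAAAAAAf/4AAAAAAAAAAAAA//wAAAAAAAAAAAAB//gAAAAAAAAAAAAD//gAAAAAAAAAAAAP//AAAAAAAAAAAAAP/+AAAAAAAAAAAAAP/AAAAAAAAAAAAAAH8AMAAAAAAAAAAAAH4AcAAAAAAAAAAAADwH8AAAAAAAAAAAAAAP8AAAAAAAAAAAAAAf8AAAAAAAAAAAAAA/8AAAAAAAAAQAAAB/8AAAAAAAAAQAAAD/8AAAAAAAAAwAAAH/8AAAAAAAAAwABwH/8AAAAAAAAAwAD4H/8AAAAAAAAAgAD4P/8AAAAAAAAAgAB4P/8AAAAAAAABgAB4P/8AAAAAAAABgAAwf/wAAAAAAAADgAAA//gAAAAAAAADgAAB//AAAAAAAAAHgAQD/+AAAAAAAAAfAA///8AAAAAAAAA/AB///8AAAAAAAAD/AB///4EAAAAAAAH+AA///4cAAAAAAAP8CA///wcAAAAAAAf8OA///gcAAAAAAAf4eB///A8AAAAAAAfx+D//+B8AAAAAAA/z+H//+B8AAAAAAB/n+H8H+A8AAAAAAH/n8P4H+AMAAAAAA//v8PgH+AAAAAAAB///4PgD8AAAAAAAD///wHAAAAAAAAAAP///gDAAAAAAAAAD////AAAIAAAAAAAB///+AAAeAAAAwAAAP//+AAAeAAADwAAAD//8AAAIAAAPwAAAB//4A/cAAAD/wAAAA//gB/+AAAD/wAAAAf/AD//AAAD/gAAAAP+AD//AAAD/AAAAAH8AD//gAAA+AAAAAD8AD//AAAMIAAACAB8AB/+AAAcAAAAGAA4AB/8AAD8AAAAAAAYAA/wAB/+AAAAAAAAAA/wAD/+AAAAAAAAAAfgAD//DwAAAAAAAAPAAD//fwAAAAAAIAEAAH/8f4AAIAAAYAAAD//8f4AAcAB/4AAAP//8f4AAcAP/4AAAf//8f4AAcA//wAgA///8/74AcB/+ADzB///8/38AMD/8AHz////9/z8AIH/4AH/////5/z4AAH/AAP////wA/xwAAP+AAP////AAfgwAAf+AAH///+AAPgAAB/+AAH///4PgHgAAP//AMH///A/8BAAAf//A////+H/8AAAB///x////8//8AAAD///////////8AAAP///////////8AAA////////////8AAB////////////8AAD////////////8AAB////////////8AAB////////////8AAB////////////8AAA/////////////+AO//+AP/////////A///8AH/////////B///gAH////////+B///AAD///////9+B//+AAf///////9AA//8AB////////8AAf/8AB////////8AAP/8AB////////8="/>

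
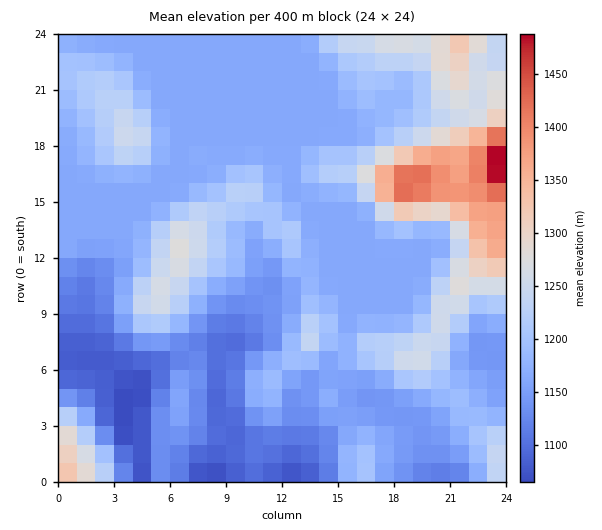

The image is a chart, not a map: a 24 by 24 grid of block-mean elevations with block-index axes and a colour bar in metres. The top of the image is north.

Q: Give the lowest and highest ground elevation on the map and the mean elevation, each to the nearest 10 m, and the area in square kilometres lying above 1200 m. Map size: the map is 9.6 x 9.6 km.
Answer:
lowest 1060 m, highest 1520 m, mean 1180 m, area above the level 27.7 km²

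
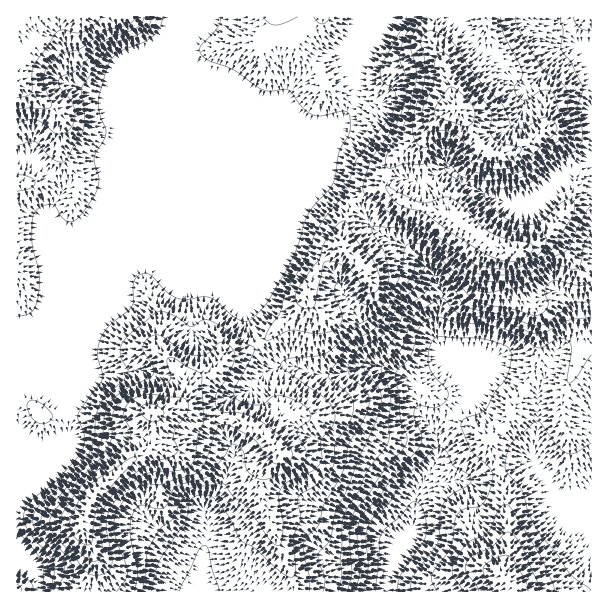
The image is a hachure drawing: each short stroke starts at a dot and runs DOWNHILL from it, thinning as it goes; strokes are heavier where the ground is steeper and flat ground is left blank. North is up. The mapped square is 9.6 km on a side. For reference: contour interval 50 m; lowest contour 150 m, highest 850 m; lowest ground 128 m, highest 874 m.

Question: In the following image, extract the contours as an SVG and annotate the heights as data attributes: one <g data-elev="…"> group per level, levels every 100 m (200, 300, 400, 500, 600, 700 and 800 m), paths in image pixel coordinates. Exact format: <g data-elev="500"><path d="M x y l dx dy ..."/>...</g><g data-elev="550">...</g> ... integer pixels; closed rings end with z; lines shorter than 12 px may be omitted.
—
<g data-elev="200"><path d="M364 591l4-25-2-30 4-14 4-6 15-13 21-30 24-24 6-2 7 5 6 14 16 10 2 6-4 4-17 10-7 8-3 11-2 27-25 34-2 8 0 7"/></g><g data-elev="300"><path d="M348 591l4-18-2-42 2-15 5-8 13-16 10-16 22-26 5-7 0-8-7-18-1-21-4-21 3-6 13-13 7-26 5-7 6-5 8-1 19 5 36 4 23 7 24 15 4-1 14-8 9 0 4 3 1 6-4 30 2 5 7-5 15-23"/><path d="M554 591l-1-7-13-29-28-46-6-5-3 1-4 4-11 24-5 3-15 7-13 18-2 6-1 6 10 18"/></g><g data-elev="400"><path d="M323 591l2-13-6-17-1-7 12-15 6-27 11-21 15-39 11-23 8-25 0-8-1-6-15-19-1-8 5-7 17-9 5-5 13-30 7-7 14-12 7-15 3-2 3 0 8 4 8 10 8 13 6 4 38 9 28 10 6-1 7-2 26-20 18-2"/><path d="M528 591l-2-9-10-18-4-6-6-3-14 5-8 7 0 6 8 18"/></g><g data-elev="500"><path d="M33 591l0-6-4-4-12-7"/><path d="M151 591l4-17 4-13 26-39 6-22 3-3 6-2 10 1 7 5 12 15 9 20 4 5 13 8 30 26 6 2 3-2 2-8-2-30 7-19-3-20 3-4 19-12 11-12 3-8 1-18 14-21 4-12 0-7-3-8-20-16-1-6 22-31 21-12 6-6 14-23 18-23 10-23 8-2 9 3 36 31 9 4 9 0 33-6 7-5 15-12 8-3 6 0 12 3 5 0 4-6 4-21 6-6"/><path d="M17 534l7 5 18 22 2 9-1 21"/></g><g data-elev="600"><path d="M135 591l3-22-7-27-1-14 2-12 5-9 6-2 13 4 8-1 3-4 4-12 5-5 9-4 18-4 7-5 22-30 5 1 5 4 2 4 1 12 3 6 12 8 9 0 27-11 8-6 3-7-2-6-7-12-1-6 3-4 8-5 3-5-1-6-5-5-21-10-11 0-9 8-6 1-10-1-11-5-3-3 0-6 20-37 1-3-1-3-11-5-18-13-15-8-7-1-12 7-15-10-14-6-4 1-5 2-22 19-8 9-3 6 0 6 8 15 0 5-6 7-17 15-6 9-3 12-2 23-4 12-9 12-25 27-17 15-5 7-1 8 2 9 24 27 5 9 0 7-4 12-1 6"/><path d="M17 191l13-3 5-5-1-3-4-3-13-3"/><path d="M17 145l13-4 5 0 19 19 8 2 4-2 15-25 3-7 1-15-4-21 2-6 23-36 8-6 29-12 7-8 2-7"/><path d="M263 17l6 6 7 2 8-2 14-6"/><path d="M313 17l5 6 3 1 5-1 4-6"/><path d="M407 17l-2 7-21 36-3 11 0 6 1 4 10 7 3 4 1 9-3 10-5 9-30 38-14 35-27 38-15 33-16 27-6 21-11 17-3 7 0 4 4 0 21-10 27 3 11-1 7-3 4-5 2-6 0-6-8-18 1-7 4-6 5 0 3 3 11 15 5 5 8 1 9-6 7-12 2-12-4-21-13-23 0-3 2-2 27 2 13 4 27 15 27 23 12 4 29 1 12-3 13-7 19-17 20-34 2-8-3-6-5-1-4 3-23 19-7 3-8 1-12-3-13-7-11-11-5-9 1-3 4-2 27-3 14-4 27-22 18-10 6-8 1-12-5-21 5-17 0-6-10-24-11-13 0-5 2-13-2-15"/><path d="M573 17l2 6 4 4 6 3 6 0"/></g><g data-elev="700"><path d="M91 575l7 0 6-1 5-4 2-4 1-9-5-24 0-12 4-14 9-12 14-13 12-8 9-2 28-3 6-2 5-6 3-24 7-17-2-43-3-5-25-14-4-1-3 3 4 17-3 6-33 8-9 5-8 8-5 10-1 23-4 9-10 15-22 22-21 27-4 8-1 7 4 9 19 21 11 15z"/><path d="M505 261l10 0 9-3 7-6 2-6-6-4-24-4-14-6-10-8-18-20-9-6-8-1-15 5-7 1-24-11-11-7-1 1 4 9 9 10 24 7 57 39z"/><path d="M17 109l28 0 6-2 0-5-6-15-2-7 2-8 5-8 12-10 19-6 21-15 27-9 4-3 2-4"/><path d="M422 17l-1 6-9 13-2 8 6 27-2 19-11 38-16 27-1 10 1 3 3 0 15-4 18 0 6-3 11-11 6-2 6 3 13 15 8 5 10 3 14 1 18-2 12-5 37-31 3-8-1-6-8-15-3-12-4-4-5-2-4 1-17 9-4-1-6-6-1-6 7-9 1-7-18-36-3-9-1-9"/></g><g data-elev="800"><path d="M86 545l3 0 3-3 2-24 7-17 15-20 19-19 2-5-6 1-35 22-9 8-6 8-10 20-1 11 5 10z"/><path d="M152 422l6-1 3-2 3-4-1-4-4-4-6-3-6 0-4 1-3 3 1 5 5 6z"/><path d="M489 162l12 0 11-3 6-4 3-6-2-2-18-4-9-6-2-6 2-15-2-8-25-27-16-25-5-3-4 0-5 6-3 27-10 24 0 7 1 8 6 6 15-1 9 3 9 7 14 17 6 3z"/></g>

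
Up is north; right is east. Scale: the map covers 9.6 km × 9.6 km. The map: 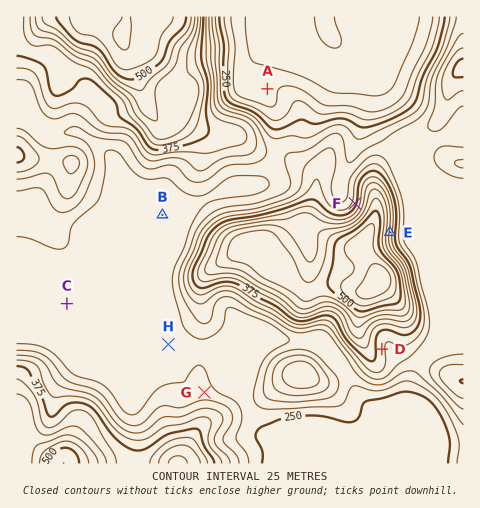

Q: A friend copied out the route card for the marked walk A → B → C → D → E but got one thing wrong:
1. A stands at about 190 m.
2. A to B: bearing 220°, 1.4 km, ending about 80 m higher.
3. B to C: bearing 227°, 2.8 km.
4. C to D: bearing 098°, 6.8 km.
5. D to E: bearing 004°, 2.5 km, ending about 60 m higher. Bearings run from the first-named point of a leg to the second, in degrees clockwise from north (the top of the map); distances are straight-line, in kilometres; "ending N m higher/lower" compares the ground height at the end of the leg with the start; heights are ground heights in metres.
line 2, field distance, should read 3.5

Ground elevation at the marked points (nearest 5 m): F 365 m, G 285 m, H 270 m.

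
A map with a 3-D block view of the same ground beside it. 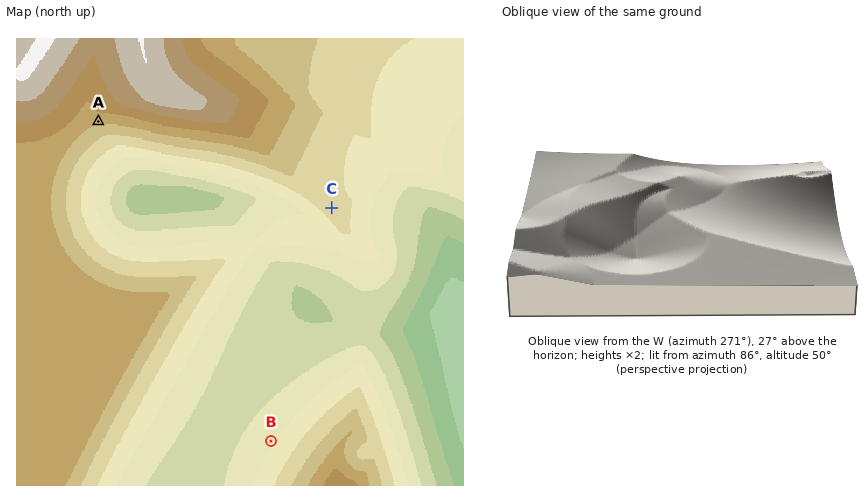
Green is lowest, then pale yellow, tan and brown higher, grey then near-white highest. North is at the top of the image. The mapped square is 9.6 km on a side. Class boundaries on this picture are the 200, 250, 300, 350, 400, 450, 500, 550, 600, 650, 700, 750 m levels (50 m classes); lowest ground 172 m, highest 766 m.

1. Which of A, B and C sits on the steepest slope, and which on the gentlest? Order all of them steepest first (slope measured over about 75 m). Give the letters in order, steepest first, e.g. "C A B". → A B C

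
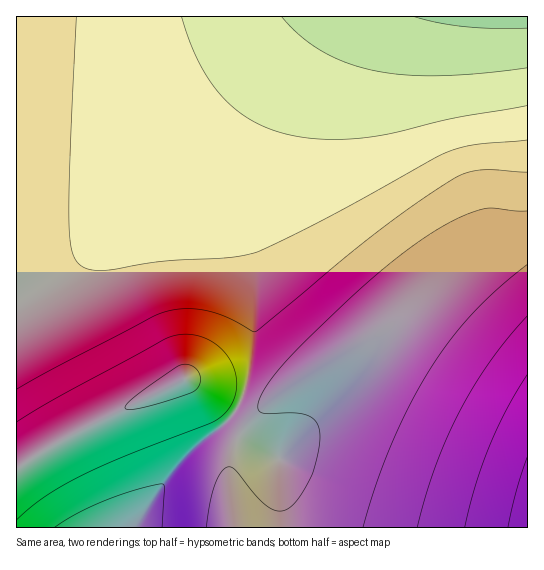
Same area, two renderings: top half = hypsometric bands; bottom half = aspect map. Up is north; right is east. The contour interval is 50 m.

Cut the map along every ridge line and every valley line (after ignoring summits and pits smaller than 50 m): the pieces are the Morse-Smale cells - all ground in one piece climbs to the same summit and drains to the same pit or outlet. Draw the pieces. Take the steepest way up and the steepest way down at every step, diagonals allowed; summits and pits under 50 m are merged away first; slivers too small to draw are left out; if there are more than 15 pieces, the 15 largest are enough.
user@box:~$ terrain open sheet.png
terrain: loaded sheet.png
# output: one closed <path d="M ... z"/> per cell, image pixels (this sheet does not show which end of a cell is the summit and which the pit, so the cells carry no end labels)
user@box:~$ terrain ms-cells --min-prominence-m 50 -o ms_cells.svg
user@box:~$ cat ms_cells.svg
<path d="M527 16l-196 0-28 38-24 37-24 48-7 19-7 31 0 34 14 70 0 38-6 44-6 23-7 12 9 5 12-2-16 18-10 27-2 39 5 31 294-1z"/><path d="M330 16l-16 0-145 162-48 47-58 47-32 20-15 3 1 173 46-29 122-60 48 29 4 1 12-34 6-44-2-52-12-56 0-34 3-15 11-35 18-38 30-47z"/><path d="M313 16l-296 0-1 278 7 1 8-3 32-20 36-28 38-33 48-50z"/><path d="M186 379l-123 60-46 29-1 59 117 1 28-42 22-27 20-19 18-12 15-17-6-6z"/><path d="M238 411l-17 17-18 12-20 19-22 27-27 42 99-1-4-30 2-39 10-27 15-17-11 1z"/>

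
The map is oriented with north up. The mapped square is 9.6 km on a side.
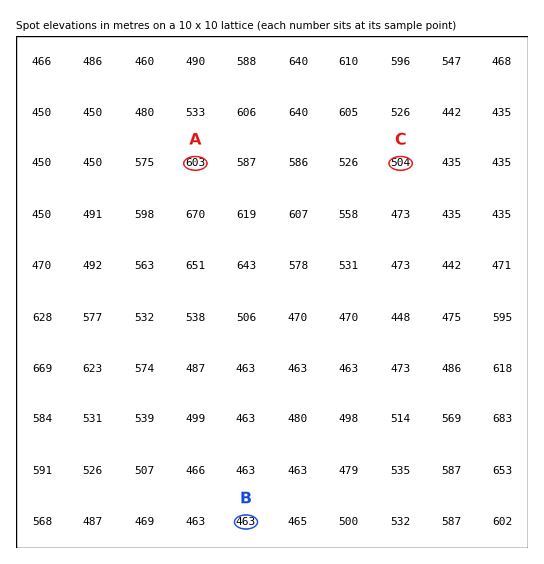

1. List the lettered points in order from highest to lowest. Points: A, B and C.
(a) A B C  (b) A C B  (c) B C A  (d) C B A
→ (b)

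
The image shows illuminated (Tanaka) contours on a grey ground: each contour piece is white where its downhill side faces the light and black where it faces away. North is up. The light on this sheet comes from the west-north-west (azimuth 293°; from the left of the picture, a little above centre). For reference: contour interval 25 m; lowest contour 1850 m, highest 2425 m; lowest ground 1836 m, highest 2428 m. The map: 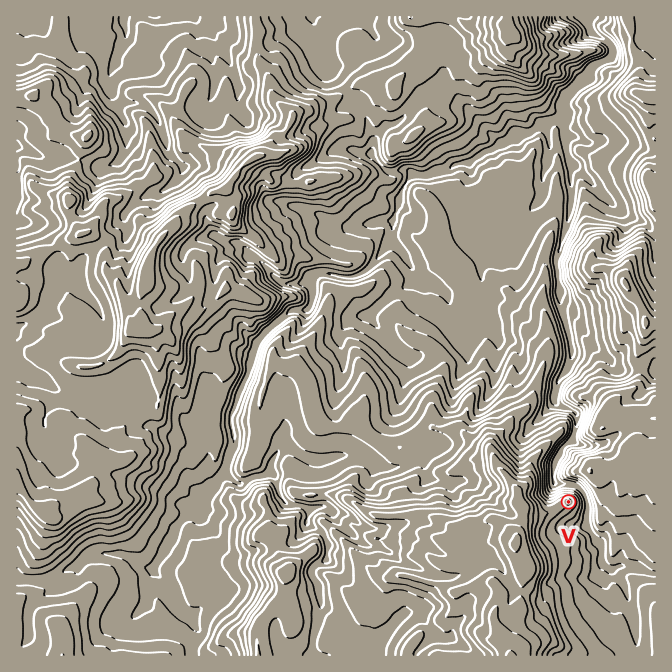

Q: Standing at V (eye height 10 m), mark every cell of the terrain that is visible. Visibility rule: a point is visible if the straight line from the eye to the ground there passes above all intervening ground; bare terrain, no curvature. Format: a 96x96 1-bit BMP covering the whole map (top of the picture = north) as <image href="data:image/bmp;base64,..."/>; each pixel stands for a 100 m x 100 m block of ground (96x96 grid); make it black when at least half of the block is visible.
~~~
<image width="96" height="96" href="data:image/bmp;base64,Qk2+BAAAAAAAAD4AAAAoAAAAYAAAAGAAAAABAAEAAAAAAIAEAAATCwAAEwsAAAIAAAAAAAAA////AAAAAAAAAAAAAAAAAAAQB/8AAAAAAAAAAAAYP/8AAAAAAAAAAAAf//8AAAAAAAAAAAAP//8AAAAAAAAAAAAP//8AAAAAAAAAAAAH//8AAAAAAAAAAAAH//8AAAAAAAAAAAAD//8AAAAAAAAAAAAB//8AAAAAAAAAAAAB//8AAAAAAAAAAAAA//8AAAAAAAAAAAAAY/8AAAAAAAAAAAADgf8AAAAAAAAAAAAHy4MAAAAAAAAAAAAH/dMAAAAAAAAAAAAP/98AAAAAAAAAAAAP/98AAAAAAAAAAAAP//8AAAAAAAAAAAAf/38AAAAAAAAAAAAf/38AAAAAAAAAAAAPw/8AAAAAAAAAAAAP8/cAAAAAAAAAAAAOc/sAAAAAAAAAAAAOM/sAAAAAAAAAAAAeA+8AAAAAAAAAAAAOB/0AAAAAAAAAAAAGHnwAAAAAAAAAAAAHPjwAAAAAAAAAAAAHABgAAAAAAAAAAAAHgAgAAAAAAAAAAAADgAgAAAAAAAAAAAABwAAAAAAAAAAAAAAAwAAAAAAAAAAAAAAAYAAAAAAAAAAAAAAAIwAAAAAAAAAAAAAAAAAAAAAAAAAAAAAAAAAAAAAAAAAAAAAAAAAAAAAAAAAAAAAAHAAAAAAAAAAAAAAAAAAAAAAAAAAAAAAAAAAAAAAAAAAAAAAAAAAAAAAAAAAAAAAAAAAAAAAAAAAAAAAAAAAAAAAAAAAAAAAAAAAAAAAAAAAAAAAAAAAAAAAAAAAAAAAAAAAAAAAAAAAAAAAAAAAAAAAAAAAAAAAAAAAAAAAAAAAAAAAAAAAAAAAAAAAAAAAAAOAAAAAAAAAAAAABAfAAAAAAAAAAAAADAfgAAAAAAAAAAAABD/gAAAAAAAAAAAABP/gAAAAAAAAAAAABP/AAAAAAAAAAAAABP+AAAAAAAAAAAAABP8AAAAAAAAAAAAAAPAAAAAAAAAAAAAABAAAAAAAAAAAAAAABgAAAAAAAAAAAAAABgAAAAAAAAAAAAAAAwAAAAAAAAAAAAAAAwAAAAAAAAAAAAAAAQAAAAAAAAAAAAAAAQAAAAAAAAAAAAABgQAAAAAAAAAAAAAHwQAAAAAAAAAAAAAP4QAAAAAAAAAAAAAf8wAAAAAAAgB+AAAP8wAAAAAAA9g/gAAP8wAAAAAAAf4AwAAH8QAAAAAAAP4AAAAB+AAAAAAAAH+AAgAAOAAAAAAAAAfAA+DAGAAAAAAAAADgA//gCAAAAAAAAAAwQP/4AAAAAAAAAAAf4D/8AAAAAAAAAAH/4B//AAAAAAAAAAHz4AP/4AAAAAAAAAD4YAD//wAAAAAAAAA8dgH//gAAAAAAAAAP/w///wAAAAAAAAAB/4f//4AQAAAAAAAA/////4AAAAAAAAAAAf///4AAAAAAAAAAAP///8AAAAAAAAAAAH///sAAAAAAAAAAAD8f/+AAAAAAAAAAAD/v/HAAAAAAAAAAAD//8AAAAAAAAAAAAD+PwAAAAAAAAAAAAH/BAAAAAAAAAAAAAf/mAAAAAAAAAAAAAf+AAAAA="/>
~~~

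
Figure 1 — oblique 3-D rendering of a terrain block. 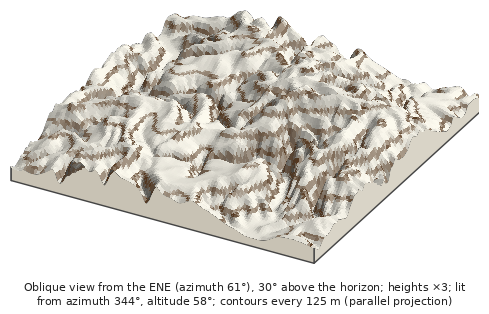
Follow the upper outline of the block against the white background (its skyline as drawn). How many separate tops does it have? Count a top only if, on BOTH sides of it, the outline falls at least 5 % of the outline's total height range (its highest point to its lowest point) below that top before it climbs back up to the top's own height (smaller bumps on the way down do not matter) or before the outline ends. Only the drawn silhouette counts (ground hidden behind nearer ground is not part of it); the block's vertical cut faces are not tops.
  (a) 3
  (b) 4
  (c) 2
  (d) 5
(b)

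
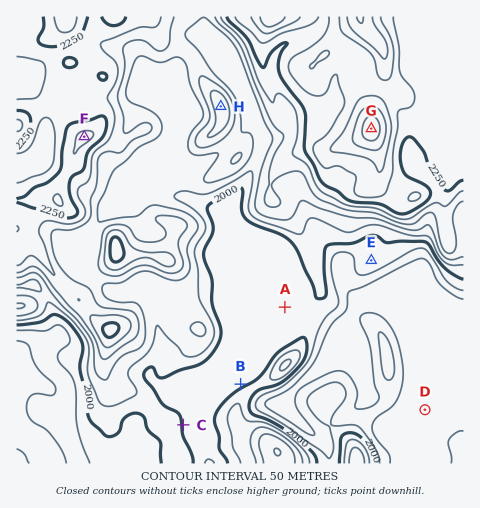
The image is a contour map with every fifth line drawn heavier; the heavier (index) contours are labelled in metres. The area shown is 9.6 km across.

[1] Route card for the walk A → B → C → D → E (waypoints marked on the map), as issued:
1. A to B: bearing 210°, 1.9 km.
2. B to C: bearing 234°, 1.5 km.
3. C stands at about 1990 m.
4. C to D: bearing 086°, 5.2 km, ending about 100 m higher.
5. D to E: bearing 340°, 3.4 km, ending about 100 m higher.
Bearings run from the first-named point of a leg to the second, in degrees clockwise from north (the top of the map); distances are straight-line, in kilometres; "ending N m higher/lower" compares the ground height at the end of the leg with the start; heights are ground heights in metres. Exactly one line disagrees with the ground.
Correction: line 4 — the sense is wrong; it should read lower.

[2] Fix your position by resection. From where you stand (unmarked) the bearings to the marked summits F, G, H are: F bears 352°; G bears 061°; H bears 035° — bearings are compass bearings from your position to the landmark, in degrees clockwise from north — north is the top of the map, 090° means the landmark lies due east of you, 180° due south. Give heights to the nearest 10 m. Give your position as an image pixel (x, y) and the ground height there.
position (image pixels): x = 103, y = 276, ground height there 2130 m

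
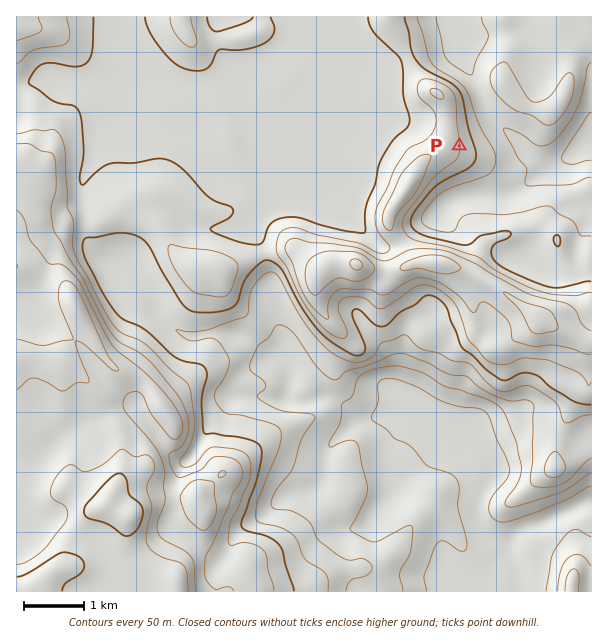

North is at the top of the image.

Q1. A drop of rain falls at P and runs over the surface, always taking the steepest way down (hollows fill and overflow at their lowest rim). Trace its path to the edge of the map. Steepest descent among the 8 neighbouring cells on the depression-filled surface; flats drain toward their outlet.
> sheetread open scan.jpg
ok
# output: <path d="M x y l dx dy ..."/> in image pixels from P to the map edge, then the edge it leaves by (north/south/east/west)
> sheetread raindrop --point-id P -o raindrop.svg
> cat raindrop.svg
<path d="M459 146l18 0 20-20 4 0 30 29 9 4 24 0 6-4 2 0 12-11 3-1 4 0"/>
exit: east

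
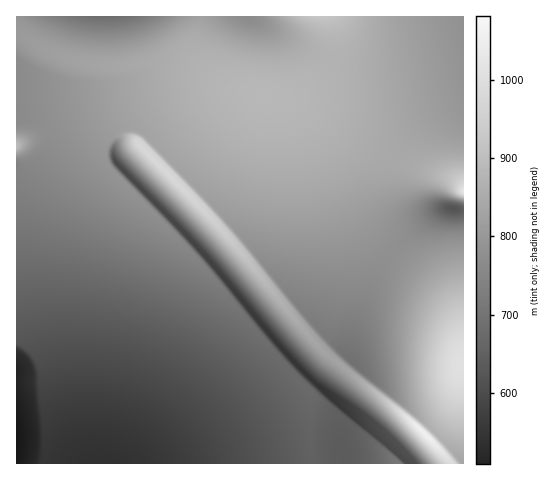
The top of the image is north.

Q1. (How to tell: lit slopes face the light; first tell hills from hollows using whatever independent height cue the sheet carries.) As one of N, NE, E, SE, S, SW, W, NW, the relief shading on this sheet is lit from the NE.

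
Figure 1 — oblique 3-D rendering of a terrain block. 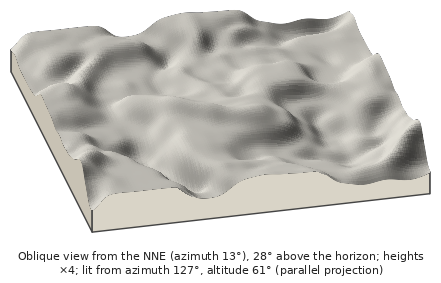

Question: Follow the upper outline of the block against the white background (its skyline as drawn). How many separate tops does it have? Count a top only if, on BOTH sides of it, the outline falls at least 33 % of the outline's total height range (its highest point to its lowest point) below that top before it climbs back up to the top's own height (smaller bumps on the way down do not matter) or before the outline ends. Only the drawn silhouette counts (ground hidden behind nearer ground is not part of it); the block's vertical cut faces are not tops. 0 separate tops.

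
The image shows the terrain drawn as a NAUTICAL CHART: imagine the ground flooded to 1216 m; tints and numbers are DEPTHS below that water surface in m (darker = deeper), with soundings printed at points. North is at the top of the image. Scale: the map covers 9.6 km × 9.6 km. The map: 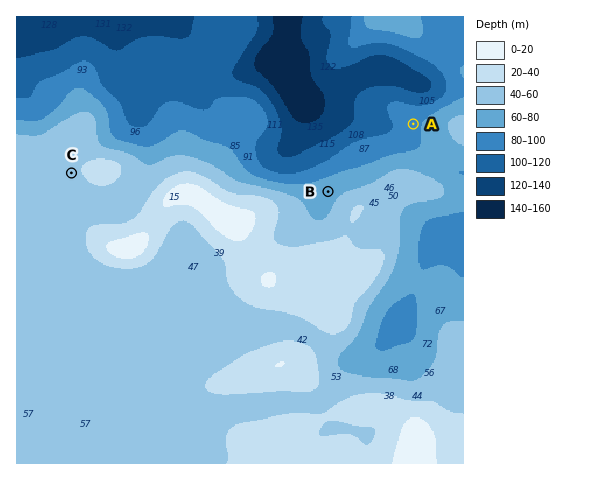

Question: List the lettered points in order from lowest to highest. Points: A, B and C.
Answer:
A B C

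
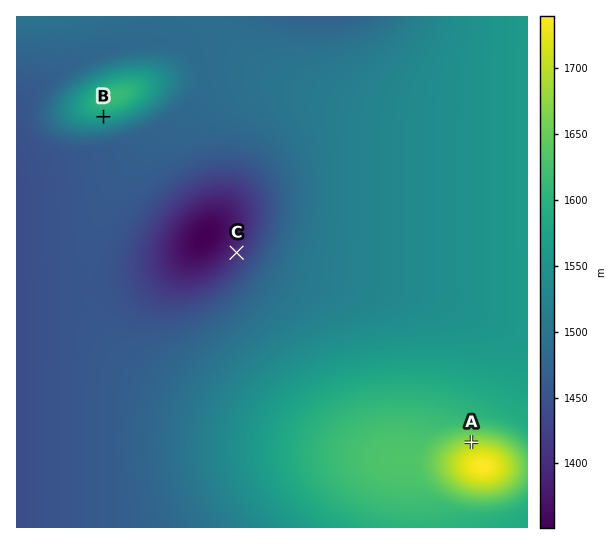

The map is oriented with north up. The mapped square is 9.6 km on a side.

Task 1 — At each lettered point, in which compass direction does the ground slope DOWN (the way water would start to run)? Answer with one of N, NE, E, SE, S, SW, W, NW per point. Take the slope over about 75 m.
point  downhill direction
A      N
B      S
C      NW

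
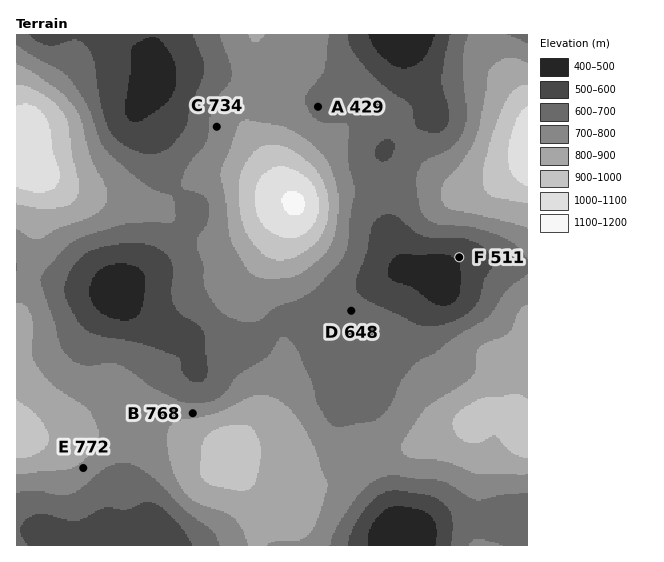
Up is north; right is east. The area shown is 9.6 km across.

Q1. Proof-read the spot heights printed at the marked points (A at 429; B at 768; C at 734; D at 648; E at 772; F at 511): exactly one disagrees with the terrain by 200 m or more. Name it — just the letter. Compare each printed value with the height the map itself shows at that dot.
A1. A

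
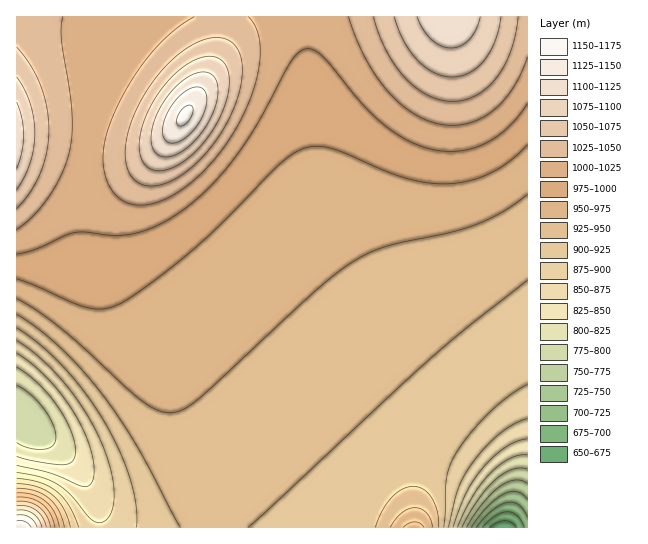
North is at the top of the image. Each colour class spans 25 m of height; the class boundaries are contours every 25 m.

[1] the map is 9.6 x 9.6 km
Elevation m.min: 655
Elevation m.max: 1155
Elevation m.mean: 965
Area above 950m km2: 53.4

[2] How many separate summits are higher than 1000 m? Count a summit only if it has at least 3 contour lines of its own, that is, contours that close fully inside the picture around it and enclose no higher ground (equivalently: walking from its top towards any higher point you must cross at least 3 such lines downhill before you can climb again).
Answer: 1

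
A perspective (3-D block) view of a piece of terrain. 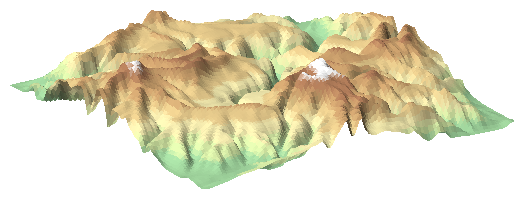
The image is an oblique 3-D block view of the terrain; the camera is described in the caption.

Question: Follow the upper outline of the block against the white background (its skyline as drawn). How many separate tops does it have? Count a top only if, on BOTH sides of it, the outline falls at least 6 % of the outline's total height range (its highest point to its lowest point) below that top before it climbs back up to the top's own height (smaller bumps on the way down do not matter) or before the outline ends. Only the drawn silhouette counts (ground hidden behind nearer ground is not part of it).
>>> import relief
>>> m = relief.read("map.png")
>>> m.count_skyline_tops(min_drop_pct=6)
4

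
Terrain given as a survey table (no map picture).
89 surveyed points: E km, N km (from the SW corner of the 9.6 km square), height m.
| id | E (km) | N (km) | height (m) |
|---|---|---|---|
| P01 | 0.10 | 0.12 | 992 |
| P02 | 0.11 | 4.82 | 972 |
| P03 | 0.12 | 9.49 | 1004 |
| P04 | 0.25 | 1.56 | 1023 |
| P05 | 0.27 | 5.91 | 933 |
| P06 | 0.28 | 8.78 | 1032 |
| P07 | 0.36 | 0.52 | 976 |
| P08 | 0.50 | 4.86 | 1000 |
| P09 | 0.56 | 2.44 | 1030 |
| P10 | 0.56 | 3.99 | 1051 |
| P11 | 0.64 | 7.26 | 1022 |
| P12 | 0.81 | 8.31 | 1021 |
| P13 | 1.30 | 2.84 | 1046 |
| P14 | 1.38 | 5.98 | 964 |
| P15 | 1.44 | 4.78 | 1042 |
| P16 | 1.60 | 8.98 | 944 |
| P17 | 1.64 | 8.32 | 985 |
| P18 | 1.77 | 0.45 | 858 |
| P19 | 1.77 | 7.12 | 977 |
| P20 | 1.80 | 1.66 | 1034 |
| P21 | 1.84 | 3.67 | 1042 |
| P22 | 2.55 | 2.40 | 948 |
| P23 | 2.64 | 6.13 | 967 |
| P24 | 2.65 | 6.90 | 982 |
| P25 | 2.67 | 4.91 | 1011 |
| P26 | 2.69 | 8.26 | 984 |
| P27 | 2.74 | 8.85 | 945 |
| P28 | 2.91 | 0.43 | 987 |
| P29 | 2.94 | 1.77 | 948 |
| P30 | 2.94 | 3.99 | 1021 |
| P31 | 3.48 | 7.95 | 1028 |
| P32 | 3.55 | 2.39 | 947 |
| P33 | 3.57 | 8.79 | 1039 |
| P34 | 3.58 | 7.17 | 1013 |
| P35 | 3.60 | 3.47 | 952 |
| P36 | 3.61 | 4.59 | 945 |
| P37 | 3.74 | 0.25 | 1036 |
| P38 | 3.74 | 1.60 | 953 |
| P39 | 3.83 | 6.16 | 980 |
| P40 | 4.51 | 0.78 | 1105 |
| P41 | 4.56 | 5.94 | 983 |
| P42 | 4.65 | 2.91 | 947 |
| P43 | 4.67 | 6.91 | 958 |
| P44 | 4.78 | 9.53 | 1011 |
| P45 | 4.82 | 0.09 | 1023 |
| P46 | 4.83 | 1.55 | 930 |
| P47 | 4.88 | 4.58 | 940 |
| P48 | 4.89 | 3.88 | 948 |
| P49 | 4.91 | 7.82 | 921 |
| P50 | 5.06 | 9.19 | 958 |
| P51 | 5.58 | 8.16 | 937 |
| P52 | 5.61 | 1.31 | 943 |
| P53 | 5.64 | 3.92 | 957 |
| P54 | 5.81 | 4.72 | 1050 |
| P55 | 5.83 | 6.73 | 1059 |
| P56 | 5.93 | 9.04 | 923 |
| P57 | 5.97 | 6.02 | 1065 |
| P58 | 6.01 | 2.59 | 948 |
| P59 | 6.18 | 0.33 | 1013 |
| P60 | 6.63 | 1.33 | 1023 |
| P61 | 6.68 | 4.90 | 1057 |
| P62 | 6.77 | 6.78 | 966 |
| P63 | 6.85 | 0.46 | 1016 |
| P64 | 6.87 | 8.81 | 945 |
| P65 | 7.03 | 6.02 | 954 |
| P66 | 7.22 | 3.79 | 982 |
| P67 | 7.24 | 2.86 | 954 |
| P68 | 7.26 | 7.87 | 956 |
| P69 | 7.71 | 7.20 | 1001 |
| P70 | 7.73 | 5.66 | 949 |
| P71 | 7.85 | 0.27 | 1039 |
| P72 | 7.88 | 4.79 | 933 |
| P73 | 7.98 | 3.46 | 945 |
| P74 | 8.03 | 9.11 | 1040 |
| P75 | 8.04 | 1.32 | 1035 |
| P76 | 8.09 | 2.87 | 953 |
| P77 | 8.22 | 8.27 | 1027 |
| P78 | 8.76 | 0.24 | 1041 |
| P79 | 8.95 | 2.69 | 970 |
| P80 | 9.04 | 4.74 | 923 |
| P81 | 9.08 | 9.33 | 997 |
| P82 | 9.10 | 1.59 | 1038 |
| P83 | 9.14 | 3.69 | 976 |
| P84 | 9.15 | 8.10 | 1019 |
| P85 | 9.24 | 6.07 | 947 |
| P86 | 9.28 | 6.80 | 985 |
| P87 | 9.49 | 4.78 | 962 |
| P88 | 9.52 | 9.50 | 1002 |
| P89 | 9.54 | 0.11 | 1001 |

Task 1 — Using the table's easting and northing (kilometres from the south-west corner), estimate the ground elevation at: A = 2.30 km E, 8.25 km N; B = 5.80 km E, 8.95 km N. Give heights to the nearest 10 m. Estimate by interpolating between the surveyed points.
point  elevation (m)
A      1020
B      920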